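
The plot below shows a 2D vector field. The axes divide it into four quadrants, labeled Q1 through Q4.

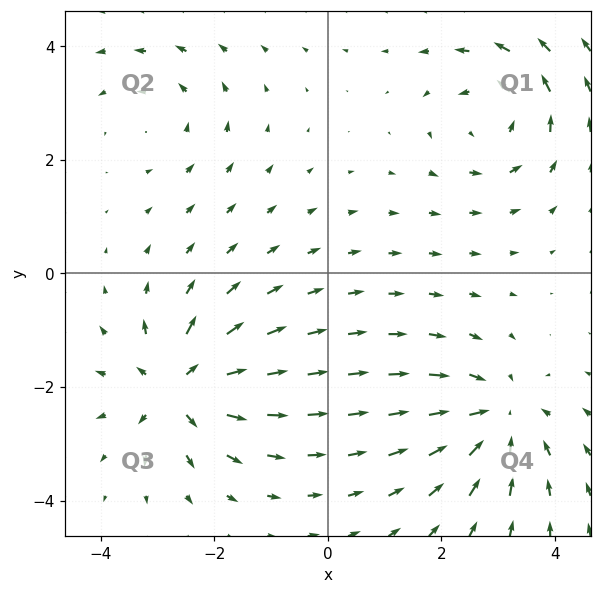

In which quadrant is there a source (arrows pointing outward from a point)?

Q3

The source sits at approximately (-2.6, -2.0), which lies in quadrant Q3. The divergence there is about +6, positive as expected for a source.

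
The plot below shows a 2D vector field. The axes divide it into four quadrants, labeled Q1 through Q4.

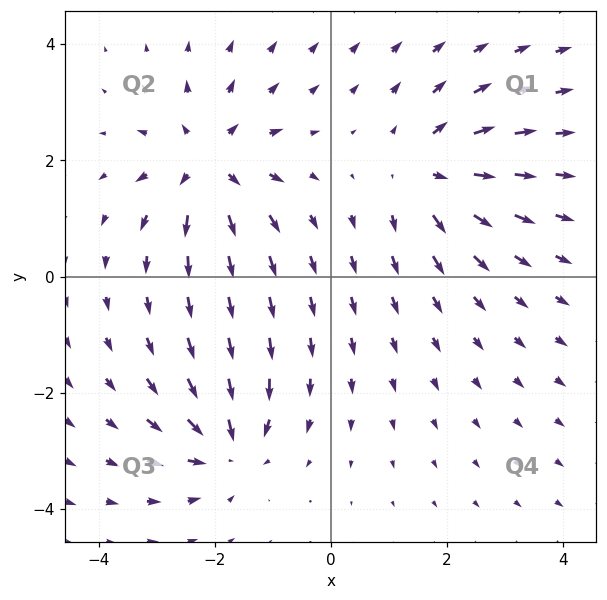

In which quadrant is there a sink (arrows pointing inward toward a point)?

The sink sits at approximately (-1.8, -2.9), which lies in quadrant Q3. The divergence there is about -5, negative as expected for a sink.

Q3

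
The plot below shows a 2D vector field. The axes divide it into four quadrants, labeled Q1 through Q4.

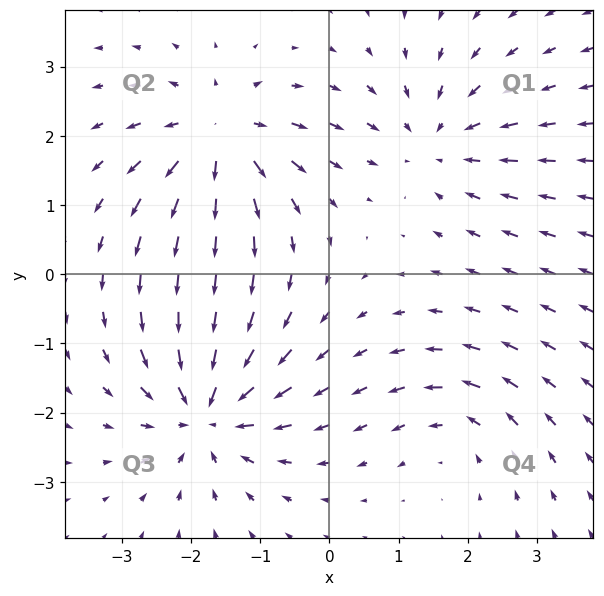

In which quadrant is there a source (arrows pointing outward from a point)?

Q2

The source sits at approximately (-1.6, 2.0), which lies in quadrant Q2. The divergence there is about +5, positive as expected for a source.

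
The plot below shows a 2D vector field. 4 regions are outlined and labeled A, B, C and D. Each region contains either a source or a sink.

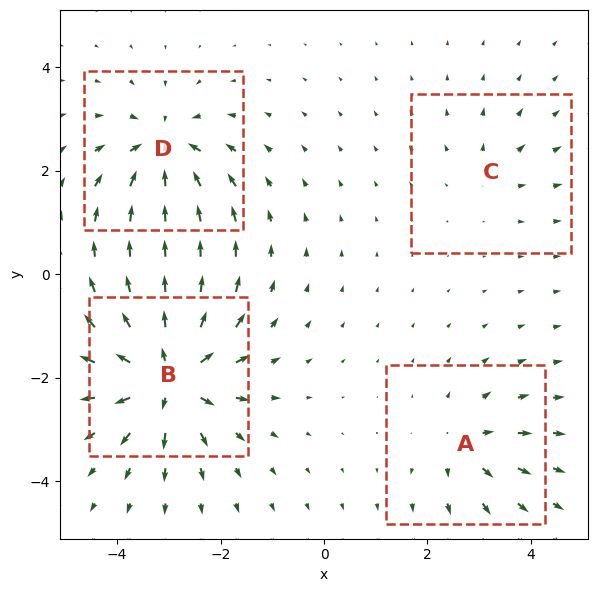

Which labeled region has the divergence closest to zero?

C

Divergence at each region's feature centre — A: about +4, B: about +9, C: about +3, D: about -6. Region C is closest to zero.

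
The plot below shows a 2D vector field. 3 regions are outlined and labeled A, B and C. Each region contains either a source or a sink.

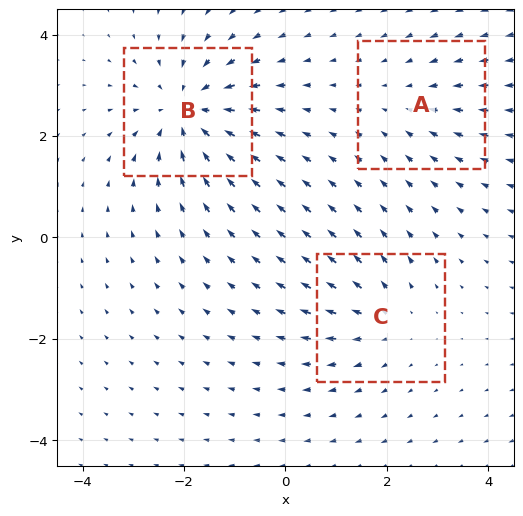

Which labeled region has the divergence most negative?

B

Divergence at each region's feature centre — A: about -2, B: about -5, C: about +3. Region B is most negative.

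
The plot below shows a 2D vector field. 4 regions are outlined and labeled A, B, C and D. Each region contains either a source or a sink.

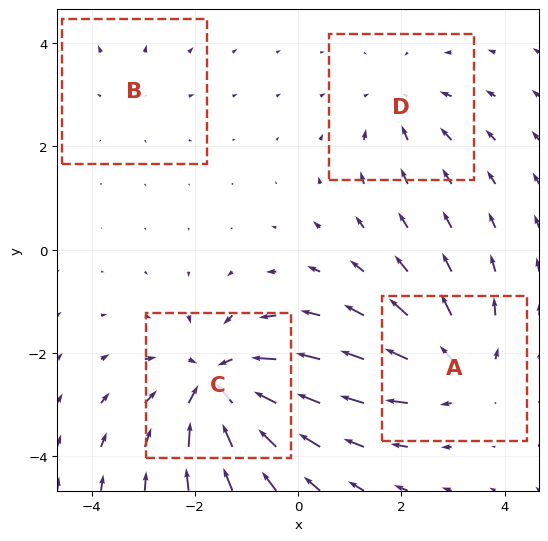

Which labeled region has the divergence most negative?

C

Divergence at each region's feature centre — A: about +4, B: about +2, C: about -7, D: about -3. Region C is most negative.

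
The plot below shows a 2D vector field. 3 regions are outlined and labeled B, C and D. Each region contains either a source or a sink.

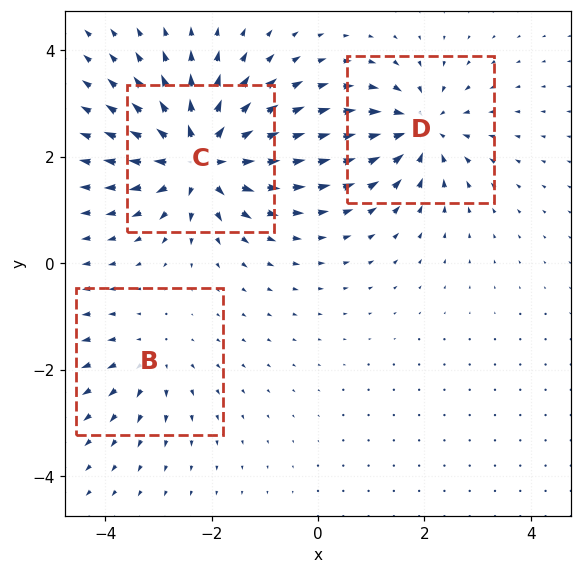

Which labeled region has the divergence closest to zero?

Divergence at each region's feature centre — B: about +2, C: about +6, D: about -4. Region B is closest to zero.

B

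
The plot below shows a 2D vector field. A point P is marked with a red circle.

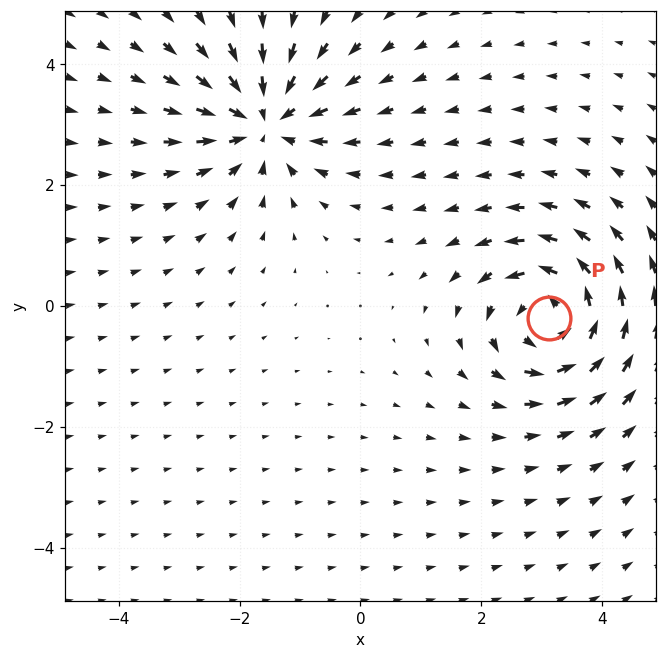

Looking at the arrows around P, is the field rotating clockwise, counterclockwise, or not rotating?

Near P at (3.1, -0.2) the arrows circulate counterclockwise. The curl (z-component) there is about +4; positive curl means counterclockwise rotation.

counterclockwise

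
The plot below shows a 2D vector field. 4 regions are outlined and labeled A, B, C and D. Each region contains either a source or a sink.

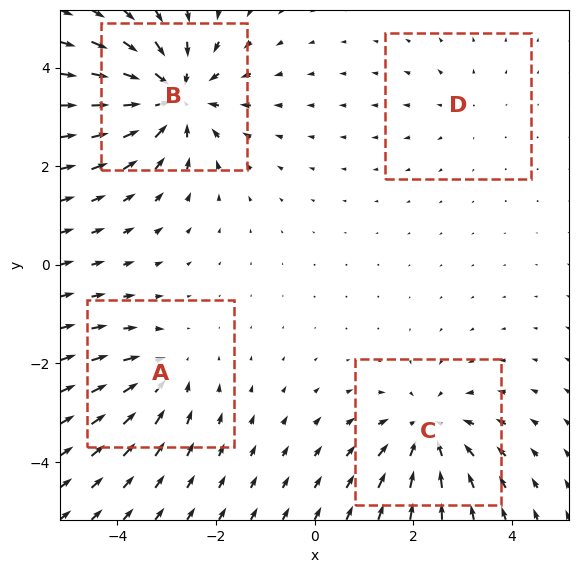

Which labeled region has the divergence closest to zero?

Divergence at each region's feature centre — A: about -3, B: about -6, C: about -5, D: about +2. Region D is closest to zero.

D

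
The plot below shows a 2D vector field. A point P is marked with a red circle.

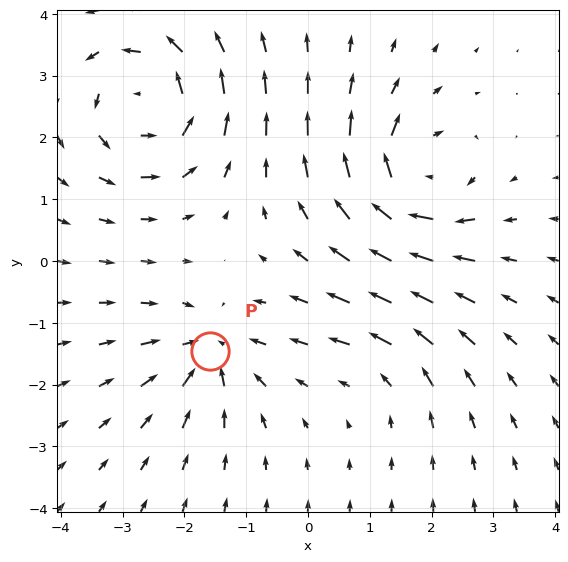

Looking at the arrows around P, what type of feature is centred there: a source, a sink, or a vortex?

At P (-1.6, -1.5) the arrows converge inward. Divergence about -5, curl ≈0 — negative divergence with near-zero curl is a sink.

sink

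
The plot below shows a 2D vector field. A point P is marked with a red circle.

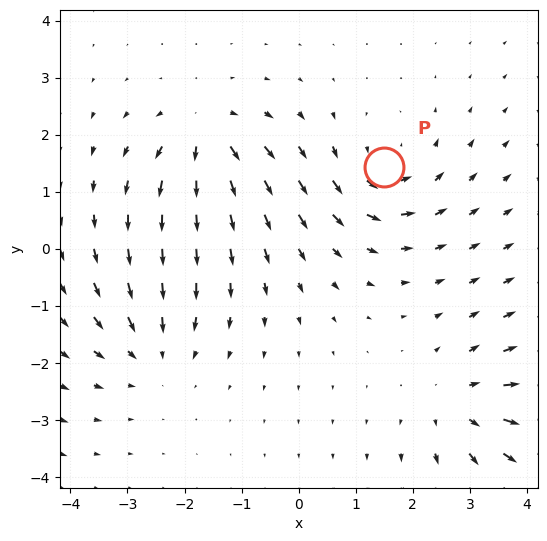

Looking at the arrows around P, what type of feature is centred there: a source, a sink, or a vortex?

At P (1.5, 1.4) the arrows circulate counterclockwise. Divergence ≈0, curl about +4 — near-zero divergence with nonzero curl is a vortex.

vortex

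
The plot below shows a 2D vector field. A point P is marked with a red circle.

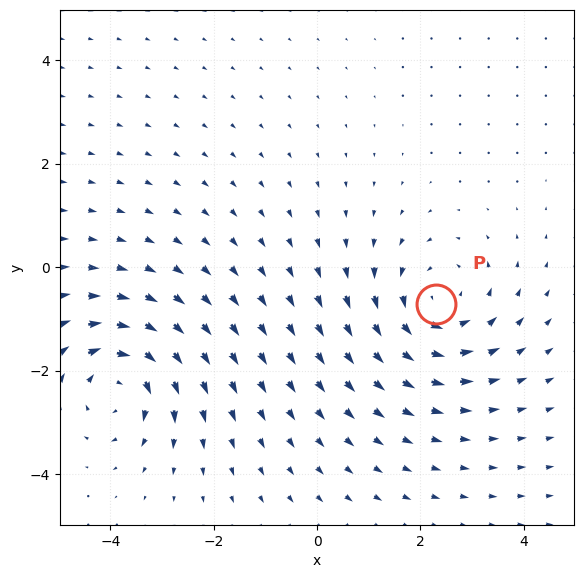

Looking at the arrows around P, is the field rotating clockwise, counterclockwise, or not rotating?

counterclockwise

Near P at (2.3, -0.7) the arrows circulate counterclockwise. The curl (z-component) there is about +4; positive curl means counterclockwise rotation.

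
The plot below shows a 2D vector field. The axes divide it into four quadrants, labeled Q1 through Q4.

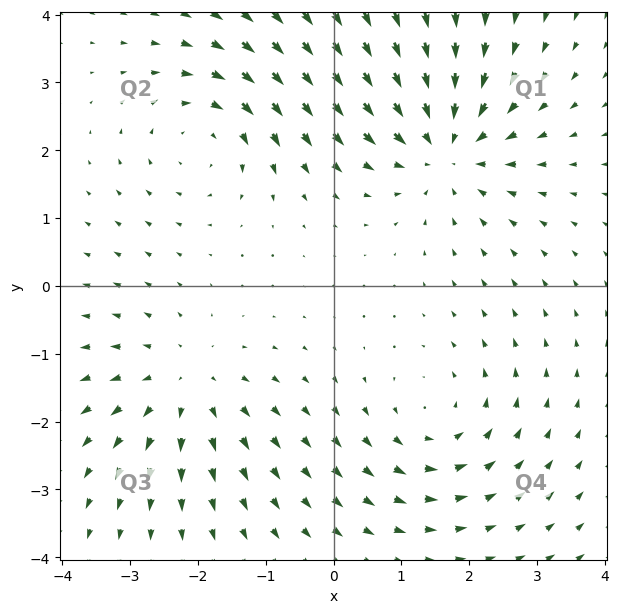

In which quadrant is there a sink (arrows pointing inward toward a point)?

Q1

The sink sits at approximately (1.6, 2.1), which lies in quadrant Q1. The divergence there is about -4, negative as expected for a sink.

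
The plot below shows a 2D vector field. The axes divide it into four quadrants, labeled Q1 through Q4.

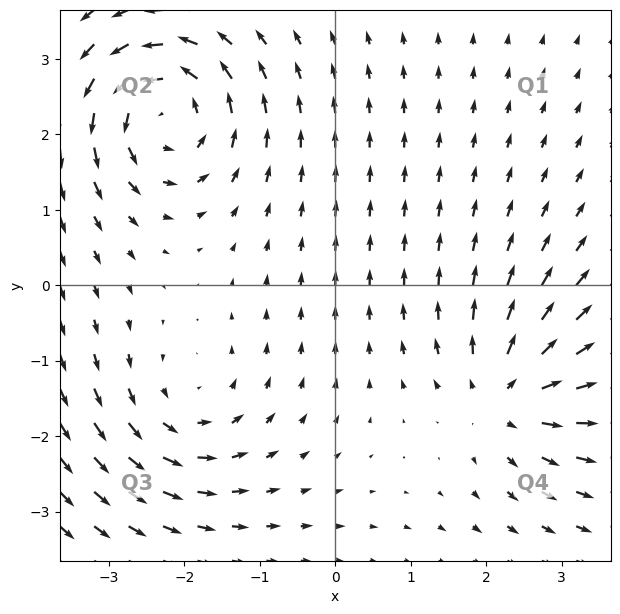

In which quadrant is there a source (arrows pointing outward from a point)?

The source sits at approximately (2.3, -1.5), which lies in quadrant Q4. The divergence there is about +4, positive as expected for a source.

Q4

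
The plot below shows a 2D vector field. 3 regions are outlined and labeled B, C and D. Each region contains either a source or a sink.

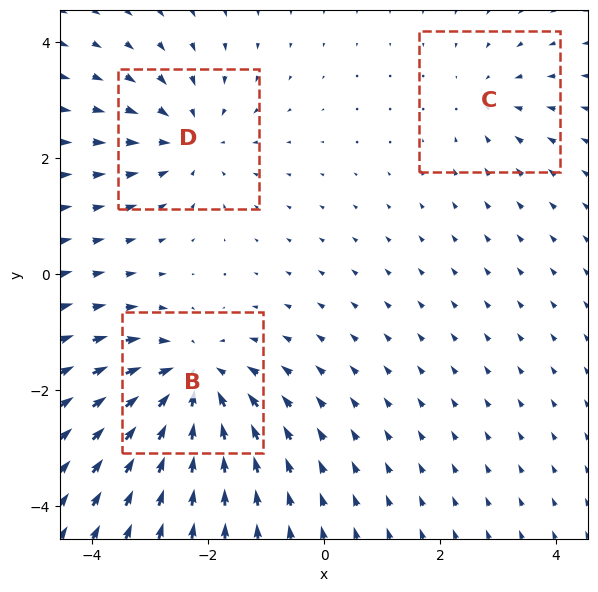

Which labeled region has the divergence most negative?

B

Divergence at each region's feature centre — B: about -4, C: about -2, D: about -3. Region B is most negative.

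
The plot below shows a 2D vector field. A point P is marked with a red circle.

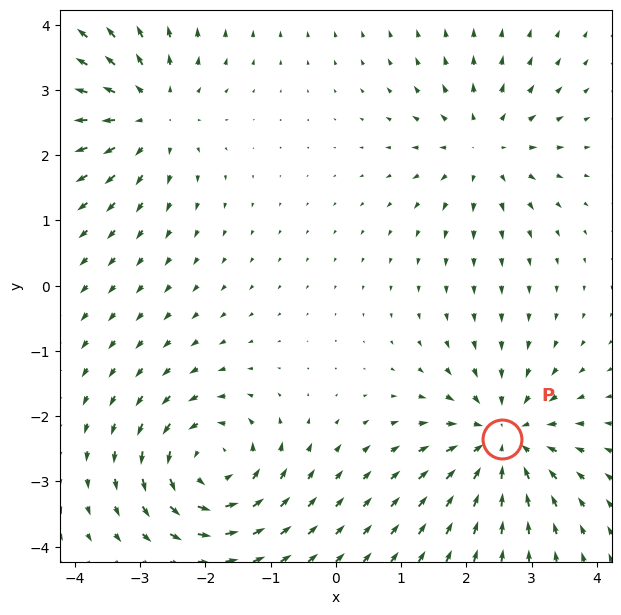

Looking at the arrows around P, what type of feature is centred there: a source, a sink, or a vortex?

sink

At P (2.6, -2.4) the arrows converge inward. Divergence about -4, curl ≈0 — negative divergence with near-zero curl is a sink.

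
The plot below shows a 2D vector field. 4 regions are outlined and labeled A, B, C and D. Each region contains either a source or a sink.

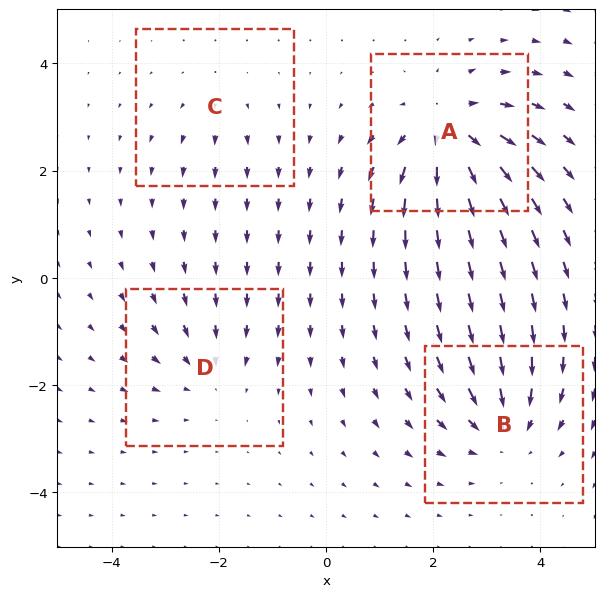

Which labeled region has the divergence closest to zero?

C

Divergence at each region's feature centre — A: about +7, B: about -5, C: about +2, D: about -3. Region C is closest to zero.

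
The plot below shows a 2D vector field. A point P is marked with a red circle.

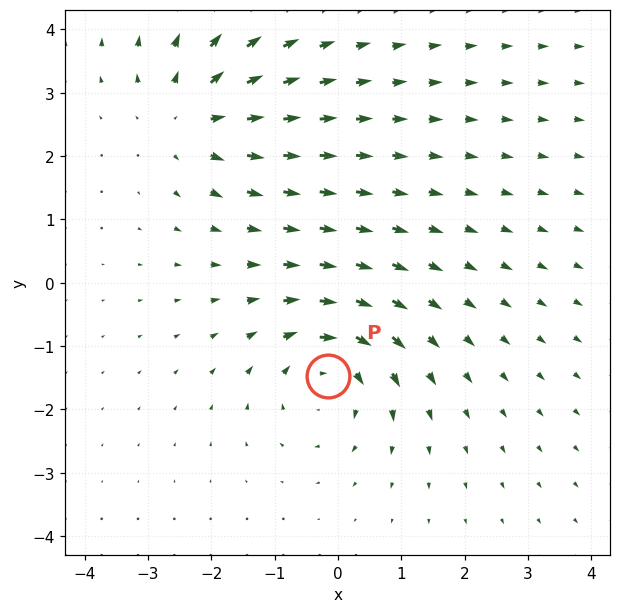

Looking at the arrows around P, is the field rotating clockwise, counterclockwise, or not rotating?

clockwise

Near P at (-0.2, -1.5) the arrows circulate clockwise. The curl (z-component) there is about -5; negative curl means clockwise rotation.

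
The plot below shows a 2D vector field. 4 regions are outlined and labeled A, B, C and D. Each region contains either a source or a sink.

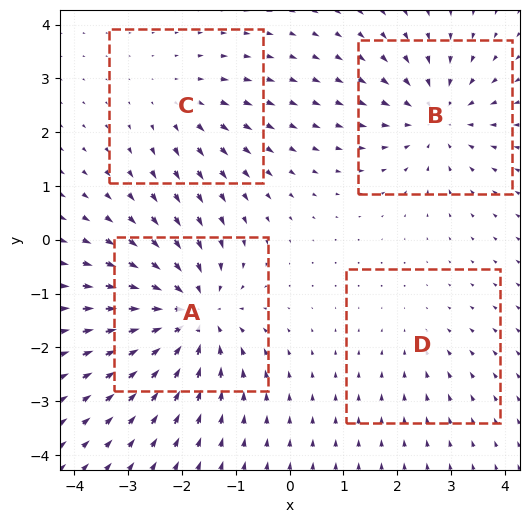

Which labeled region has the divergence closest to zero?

Divergence at each region's feature centre — A: about -7, B: about -5, C: about +3, D: about -2. Region D is closest to zero.

D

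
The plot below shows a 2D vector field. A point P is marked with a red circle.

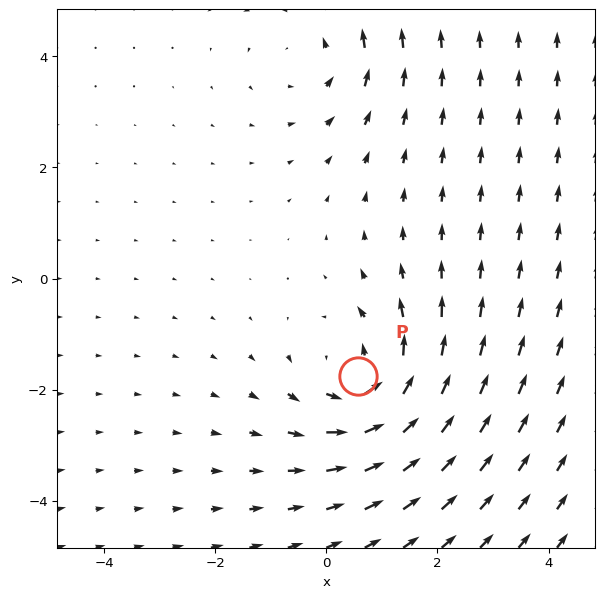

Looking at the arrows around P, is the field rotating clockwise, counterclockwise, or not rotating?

counterclockwise

Near P at (0.6, -1.7) the arrows circulate counterclockwise. The curl (z-component) there is about +4; positive curl means counterclockwise rotation.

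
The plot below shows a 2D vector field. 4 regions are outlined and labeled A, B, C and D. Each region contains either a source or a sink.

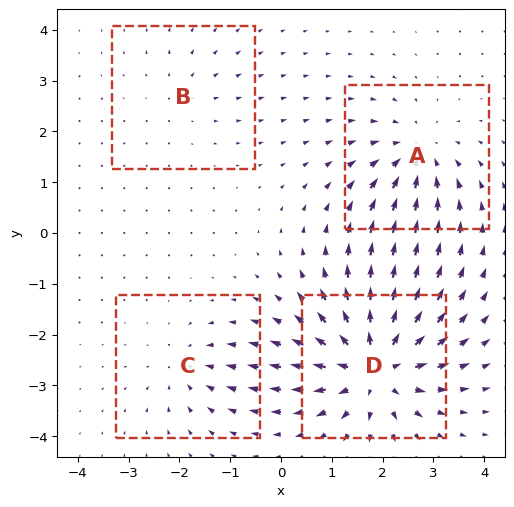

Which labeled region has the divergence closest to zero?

Divergence at each region's feature centre — A: about -5, B: about +2, C: about -3, D: about +8. Region B is closest to zero.

B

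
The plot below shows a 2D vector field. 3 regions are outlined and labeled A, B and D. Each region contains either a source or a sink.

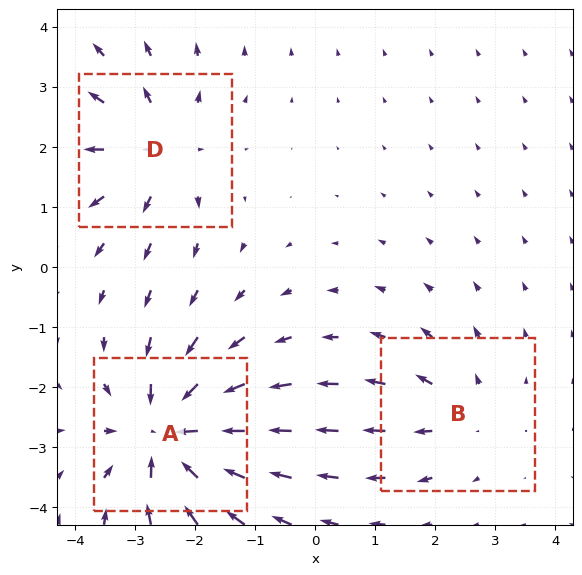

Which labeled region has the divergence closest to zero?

B

Divergence at each region's feature centre — A: about -5, B: about +2, D: about +3. Region B is closest to zero.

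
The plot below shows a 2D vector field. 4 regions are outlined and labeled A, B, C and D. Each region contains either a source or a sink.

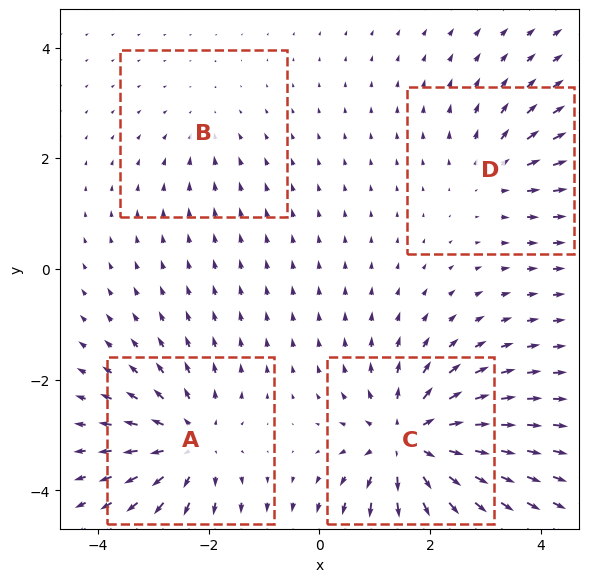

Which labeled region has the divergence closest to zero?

Divergence at each region's feature centre — A: about +5, B: about -2, C: about +7, D: about +3. Region B is closest to zero.

B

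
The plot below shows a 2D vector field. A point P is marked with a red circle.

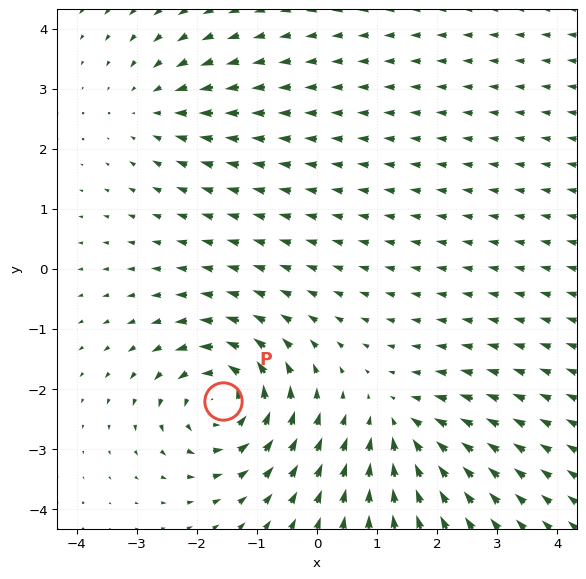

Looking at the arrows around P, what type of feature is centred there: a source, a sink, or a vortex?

vortex

At P (-1.6, -2.2) the arrows circulate counterclockwise. Divergence ≈0, curl about +6 — near-zero divergence with nonzero curl is a vortex.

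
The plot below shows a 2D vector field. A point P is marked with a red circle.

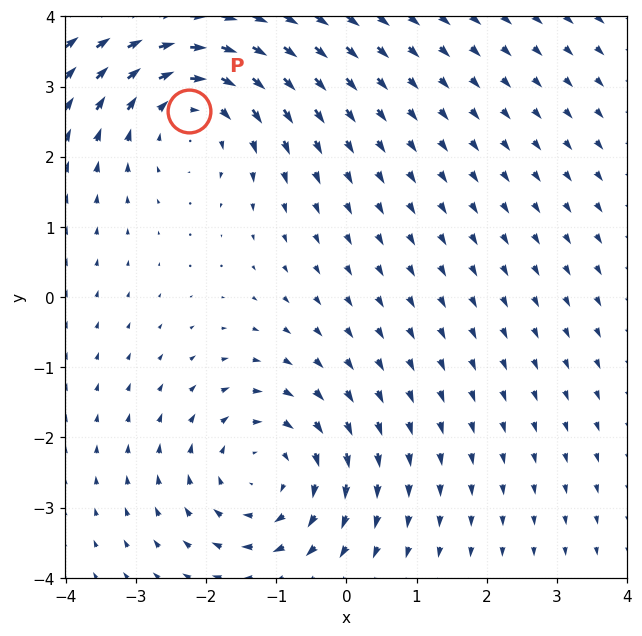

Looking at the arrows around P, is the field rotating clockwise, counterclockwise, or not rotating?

Near P at (-2.2, 2.7) the arrows circulate clockwise. The curl (z-component) there is about -3; negative curl means clockwise rotation.

clockwise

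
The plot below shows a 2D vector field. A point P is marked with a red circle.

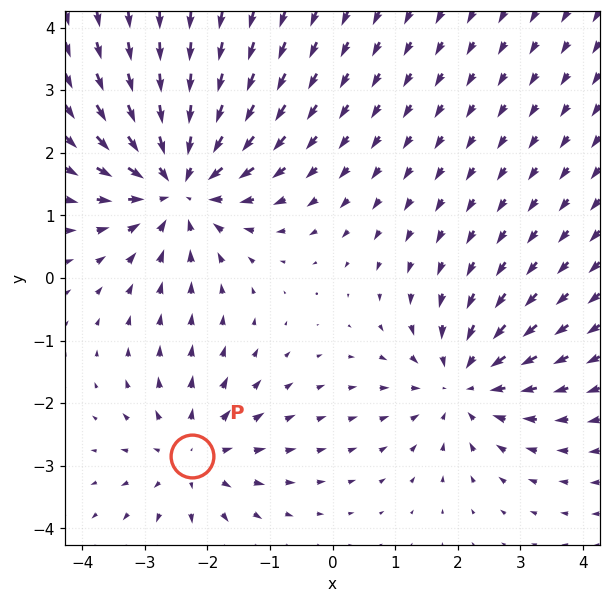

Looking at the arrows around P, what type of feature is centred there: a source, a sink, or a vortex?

At P (-2.2, -2.8) the arrows spread outward. Divergence about +3, curl ≈0 — positive divergence with near-zero curl is a source.

source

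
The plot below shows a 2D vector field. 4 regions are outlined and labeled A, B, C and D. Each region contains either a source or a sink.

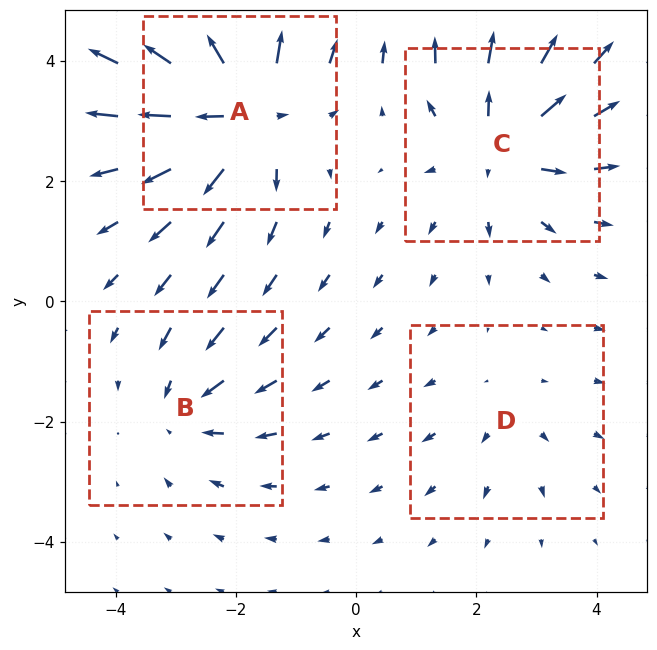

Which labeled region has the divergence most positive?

A

Divergence at each region's feature centre — A: about +7, B: about -3, C: about +5, D: about +2. Region A is most positive.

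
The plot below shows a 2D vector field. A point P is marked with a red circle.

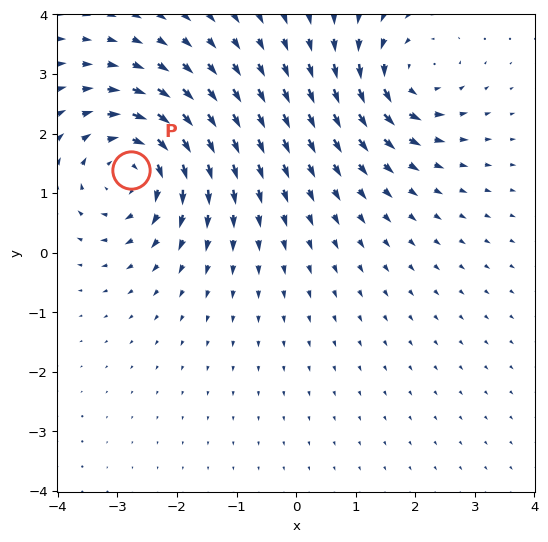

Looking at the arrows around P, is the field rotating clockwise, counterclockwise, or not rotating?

Near P at (-2.8, 1.4) the arrows circulate clockwise. The curl (z-component) there is about -5; negative curl means clockwise rotation.

clockwise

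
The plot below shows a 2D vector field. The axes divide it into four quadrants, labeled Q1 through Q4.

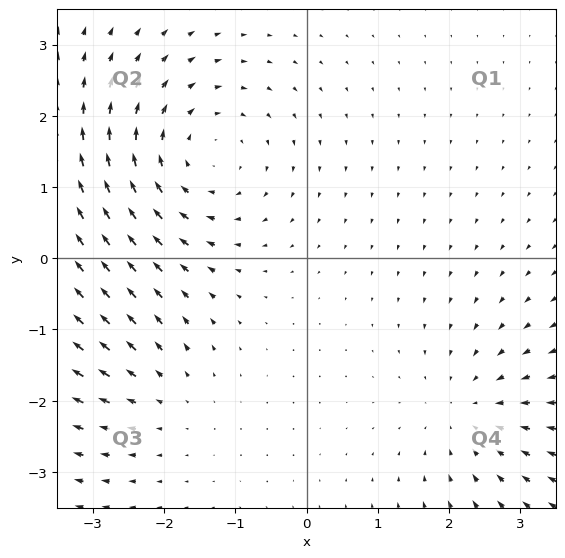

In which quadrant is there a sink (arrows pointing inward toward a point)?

The sink sits at approximately (2.3, -2.2), which lies in quadrant Q4. The divergence there is about -3, negative as expected for a sink.

Q4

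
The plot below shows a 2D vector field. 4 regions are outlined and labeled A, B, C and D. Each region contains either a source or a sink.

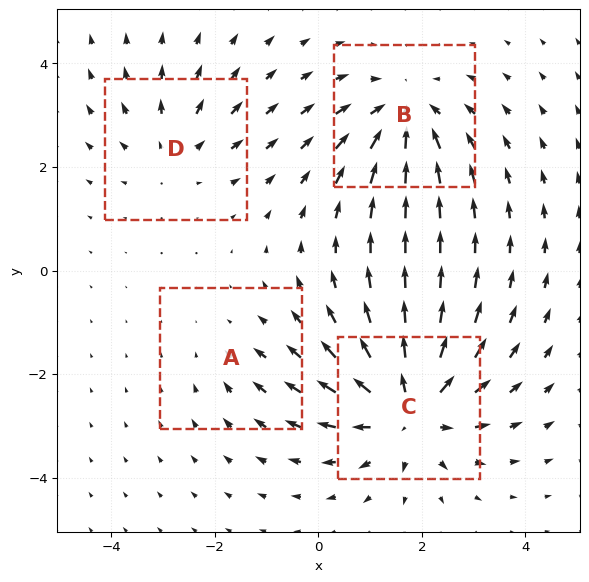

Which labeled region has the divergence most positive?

C

Divergence at each region's feature centre — A: about -2, B: about -5, C: about +7, D: about +3. Region C is most positive.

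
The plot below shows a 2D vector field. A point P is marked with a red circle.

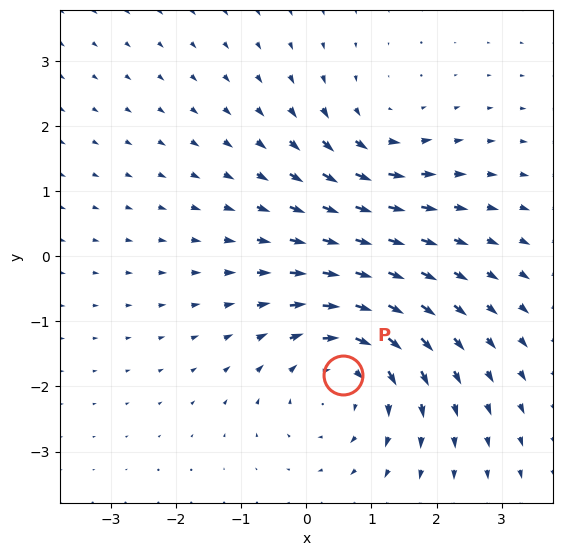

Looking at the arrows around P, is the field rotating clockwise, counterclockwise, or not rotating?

Near P at (0.6, -1.8) the arrows circulate clockwise. The curl (z-component) there is about -4; negative curl means clockwise rotation.

clockwise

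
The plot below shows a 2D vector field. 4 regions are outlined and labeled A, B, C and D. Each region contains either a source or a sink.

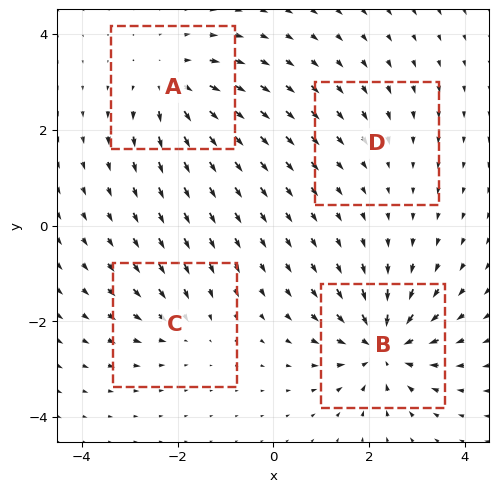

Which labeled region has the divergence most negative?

Divergence at each region's feature centre — A: about +6, B: about -8, C: about -4, D: about -2. Region B is most negative.

B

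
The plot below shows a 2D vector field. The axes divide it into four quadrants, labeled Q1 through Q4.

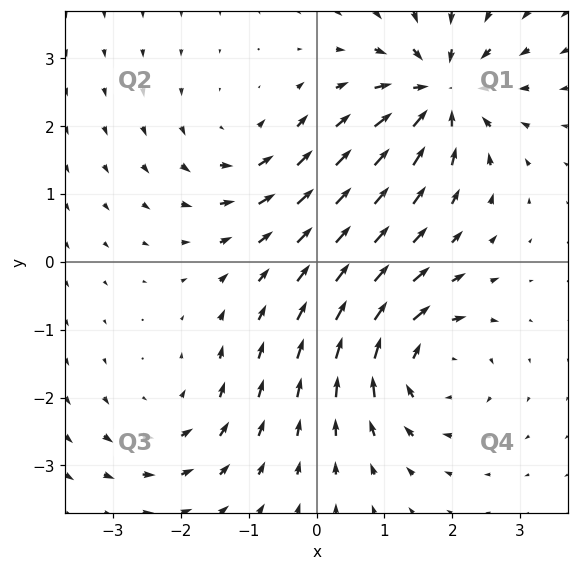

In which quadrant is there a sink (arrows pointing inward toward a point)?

The sink sits at approximately (1.8, 2.5), which lies in quadrant Q1. The divergence there is about -6, negative as expected for a sink.

Q1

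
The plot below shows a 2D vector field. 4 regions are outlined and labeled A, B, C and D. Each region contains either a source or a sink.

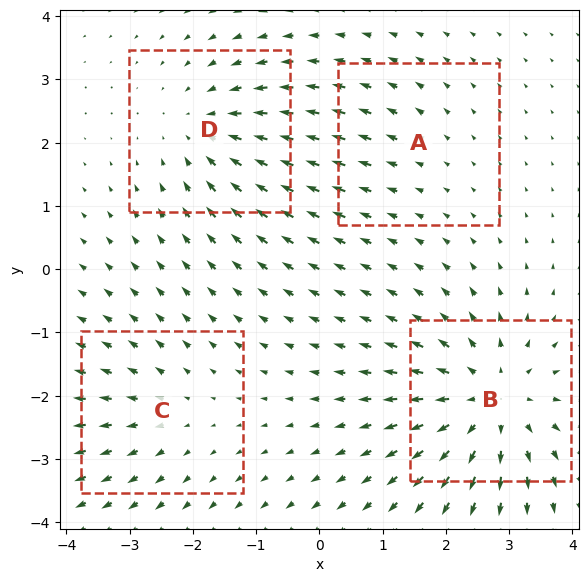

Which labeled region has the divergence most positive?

B

Divergence at each region's feature centre — A: about +2, B: about +6, C: about +3, D: about -4. Region B is most positive.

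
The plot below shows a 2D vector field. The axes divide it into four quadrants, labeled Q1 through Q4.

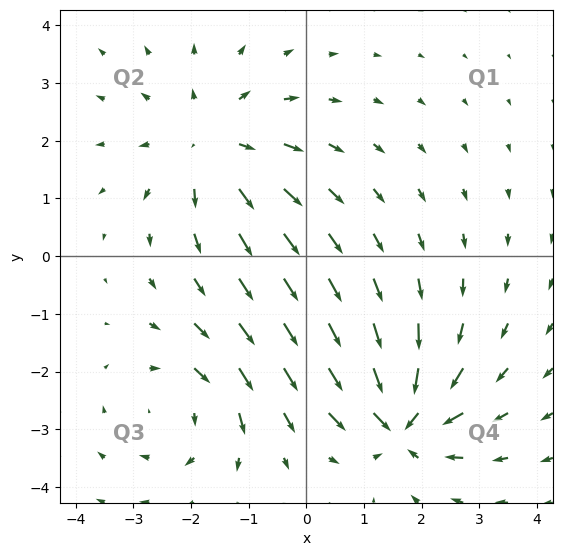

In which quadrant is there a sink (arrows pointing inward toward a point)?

Q4

The sink sits at approximately (1.7, -2.9), which lies in quadrant Q4. The divergence there is about -6, negative as expected for a sink.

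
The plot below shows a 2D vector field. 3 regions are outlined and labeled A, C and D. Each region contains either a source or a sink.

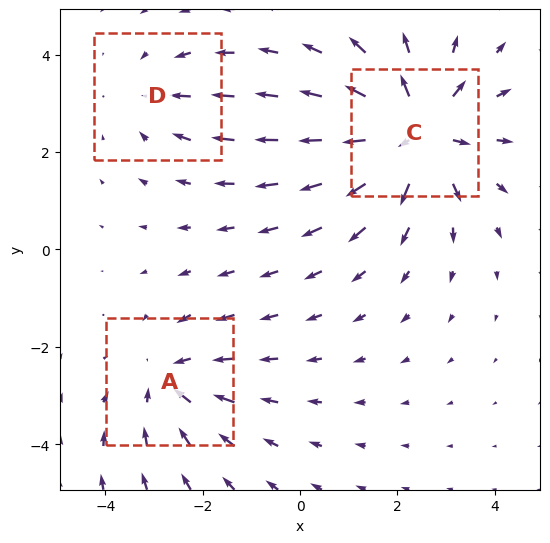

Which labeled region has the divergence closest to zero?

D

Divergence at each region's feature centre — A: about -3, C: about +4, D: about -2. Region D is closest to zero.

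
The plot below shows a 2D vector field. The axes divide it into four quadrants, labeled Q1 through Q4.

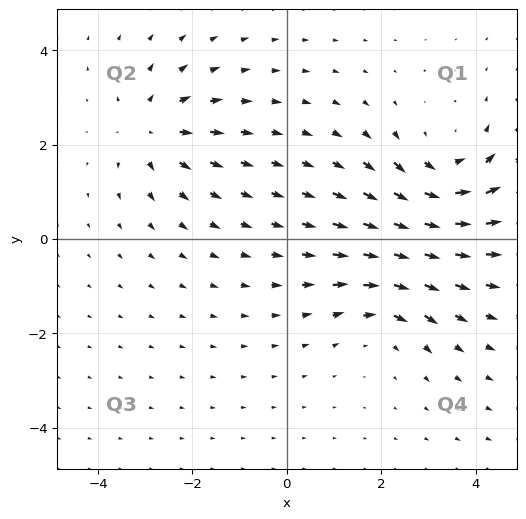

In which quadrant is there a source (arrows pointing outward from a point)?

The source sits at approximately (-2.9, 2.3), which lies in quadrant Q2. The divergence there is about +4, positive as expected for a source.

Q2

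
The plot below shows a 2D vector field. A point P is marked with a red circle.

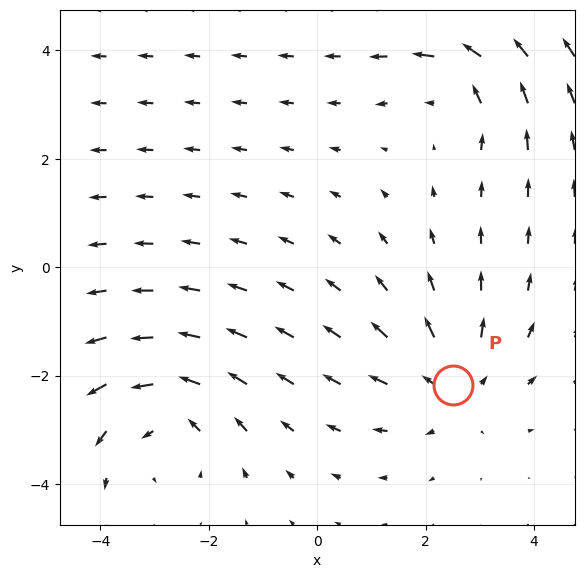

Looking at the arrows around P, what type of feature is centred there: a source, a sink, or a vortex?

source

At P (2.5, -2.2) the arrows spread outward. Divergence about +3, curl ≈0 — positive divergence with near-zero curl is a source.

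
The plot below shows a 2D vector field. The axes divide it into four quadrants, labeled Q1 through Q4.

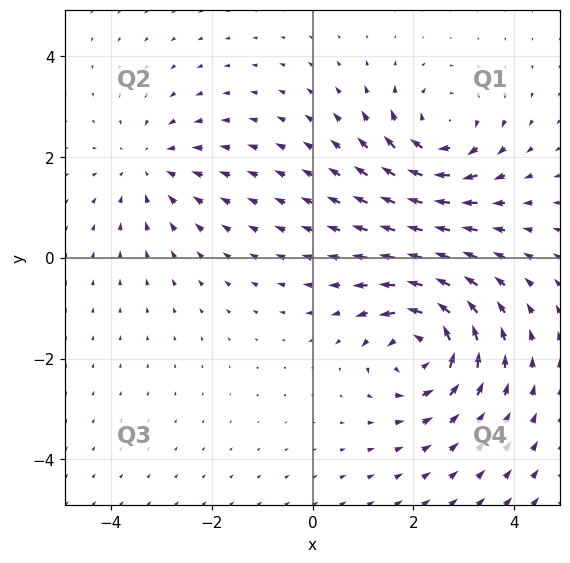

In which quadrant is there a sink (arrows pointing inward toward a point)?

Q2

The sink sits at approximately (-3.2, 1.8), which lies in quadrant Q2. The divergence there is about -3, negative as expected for a sink.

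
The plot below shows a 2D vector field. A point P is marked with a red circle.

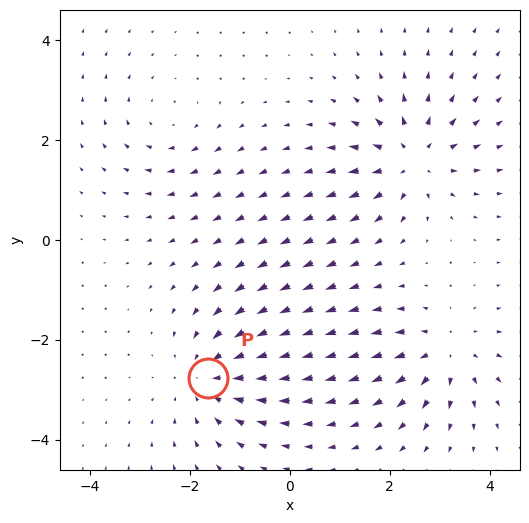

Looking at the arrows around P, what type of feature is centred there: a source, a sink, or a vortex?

At P (-1.6, -2.8) the arrows converge inward. Divergence about -4, curl ≈0 — negative divergence with near-zero curl is a sink.

sink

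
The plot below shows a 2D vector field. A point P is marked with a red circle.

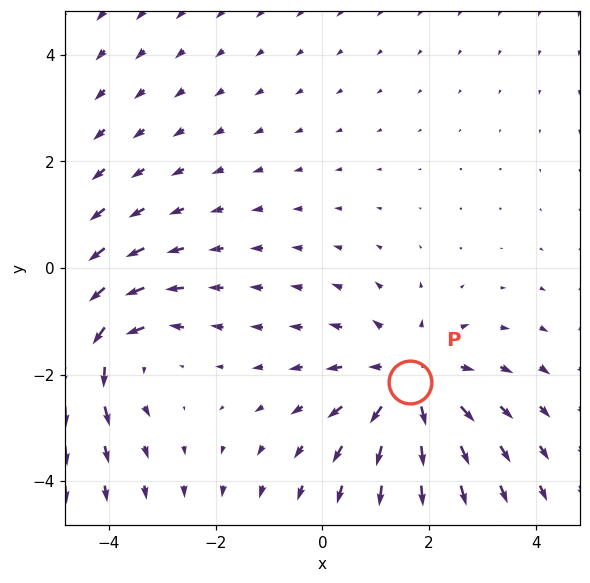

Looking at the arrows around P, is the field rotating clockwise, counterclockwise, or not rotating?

not rotating

Near P at (1.6, -2.1) the arrows show no circulation. The curl there is ≈0.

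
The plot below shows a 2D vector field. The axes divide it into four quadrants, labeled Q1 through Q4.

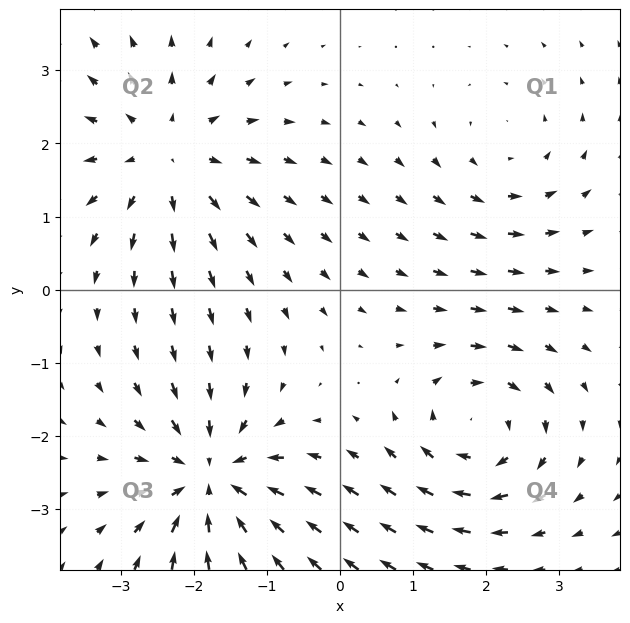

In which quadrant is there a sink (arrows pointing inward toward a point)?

The sink sits at approximately (-1.8, -2.6), which lies in quadrant Q3. The divergence there is about -6, negative as expected for a sink.

Q3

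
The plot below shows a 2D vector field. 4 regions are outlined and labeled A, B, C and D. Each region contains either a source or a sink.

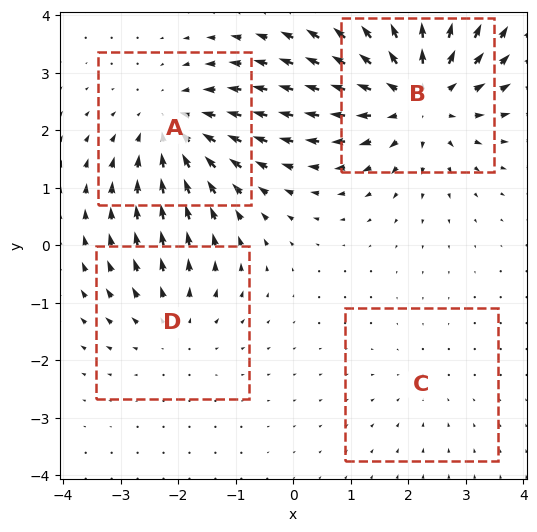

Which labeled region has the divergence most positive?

B

Divergence at each region's feature centre — A: about -4, B: about +6, C: about -2, D: about +3. Region B is most positive.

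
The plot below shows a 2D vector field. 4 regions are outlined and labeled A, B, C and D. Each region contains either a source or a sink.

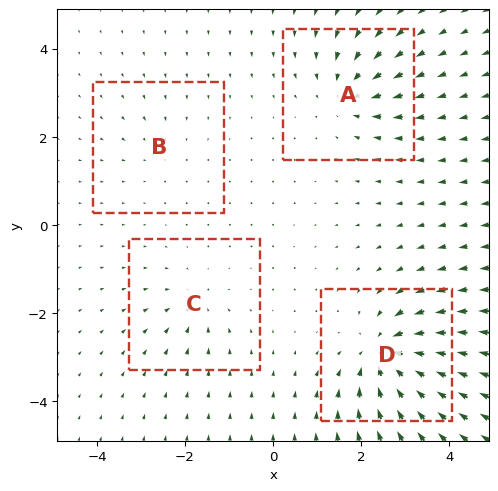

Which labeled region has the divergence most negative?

D

Divergence at each region's feature centre — A: about -6, B: about -2, C: about -4, D: about -8. Region D is most negative.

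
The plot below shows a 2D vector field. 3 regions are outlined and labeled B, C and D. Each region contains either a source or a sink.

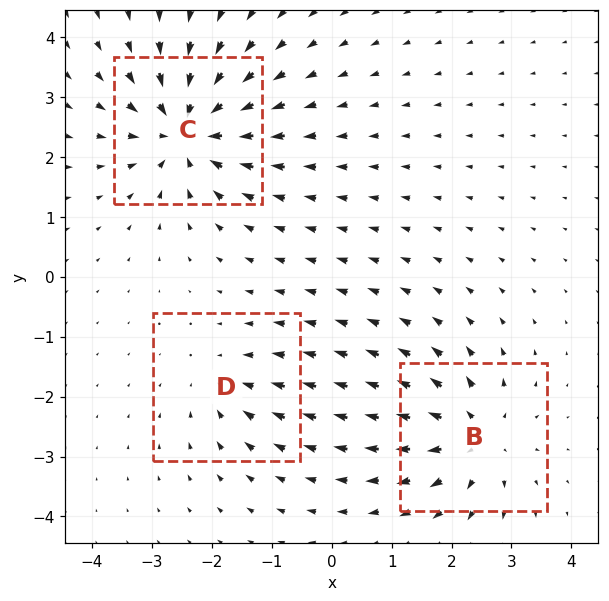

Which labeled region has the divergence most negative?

Divergence at each region's feature centre — B: about +4, C: about -5, D: about -2. Region C is most negative.

C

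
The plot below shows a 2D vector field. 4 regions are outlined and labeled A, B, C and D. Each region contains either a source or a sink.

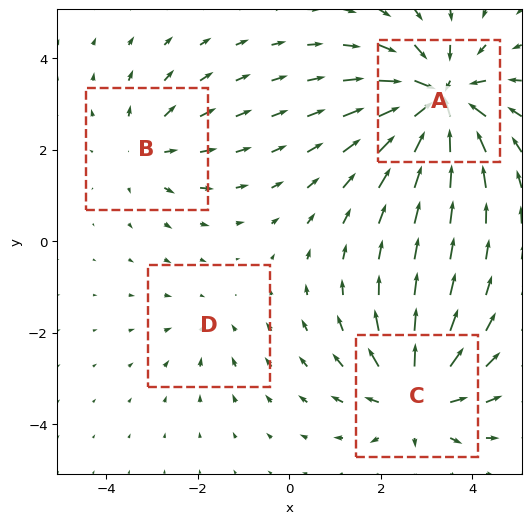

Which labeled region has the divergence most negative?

A

Divergence at each region's feature centre — A: about -7, B: about +3, C: about +5, D: about -2. Region A is most negative.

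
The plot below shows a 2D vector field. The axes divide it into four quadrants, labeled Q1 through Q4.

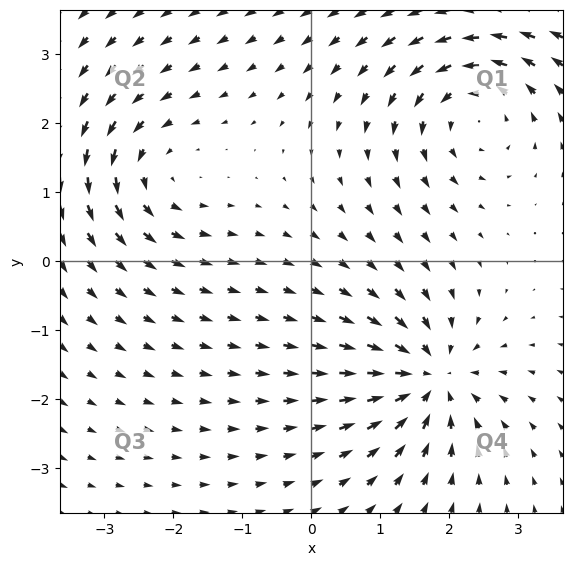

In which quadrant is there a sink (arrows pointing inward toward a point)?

Q4

The sink sits at approximately (1.7, -1.7), which lies in quadrant Q4. The divergence there is about -6, negative as expected for a sink.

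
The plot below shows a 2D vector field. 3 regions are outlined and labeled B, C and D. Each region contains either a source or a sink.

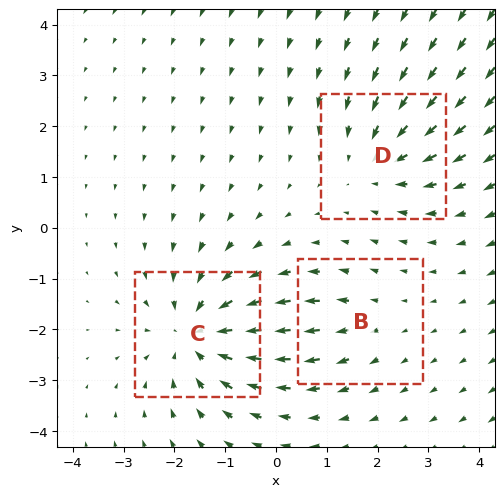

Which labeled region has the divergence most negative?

Divergence at each region's feature centre — B: about +2, C: about -4, D: about -3. Region C is most negative.

C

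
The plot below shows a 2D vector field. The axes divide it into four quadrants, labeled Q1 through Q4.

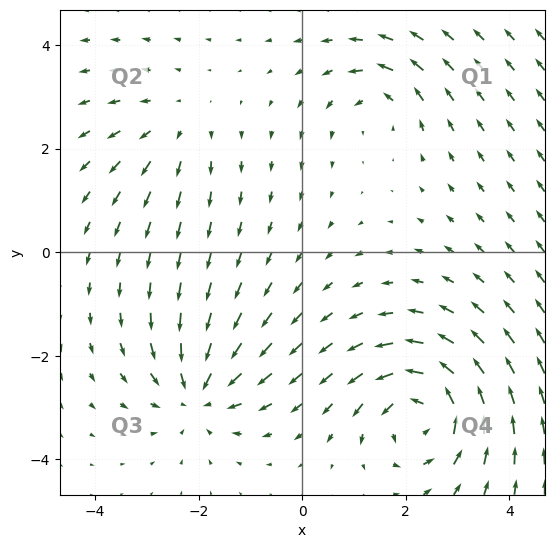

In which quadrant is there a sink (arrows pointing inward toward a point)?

The sink sits at approximately (-2.0, -2.7), which lies in quadrant Q3. The divergence there is about -4, negative as expected for a sink.

Q3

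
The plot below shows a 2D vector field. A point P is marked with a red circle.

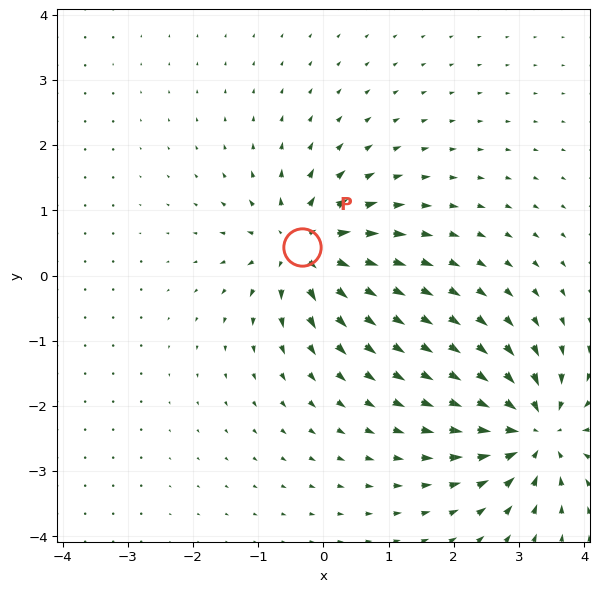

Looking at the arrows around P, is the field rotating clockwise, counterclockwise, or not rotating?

Near P at (-0.3, 0.4) the arrows show no circulation. The curl there is ≈0.

not rotating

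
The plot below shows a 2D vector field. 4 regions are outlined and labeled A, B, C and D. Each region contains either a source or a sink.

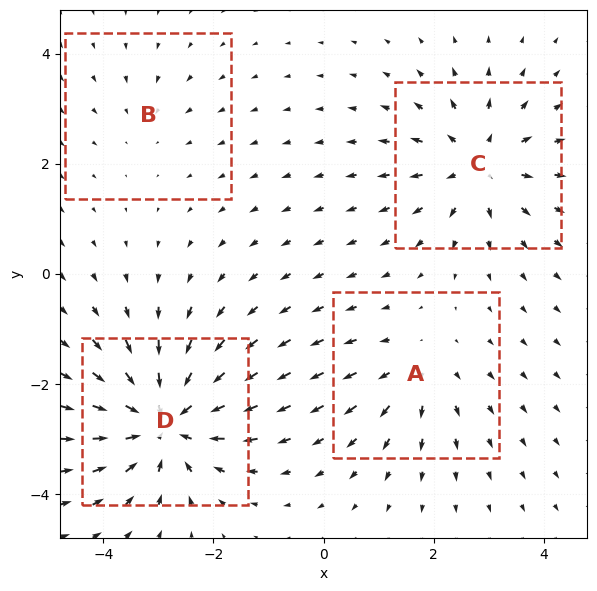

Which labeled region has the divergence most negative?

D

Divergence at each region's feature centre — A: about +4, B: about -2, C: about +6, D: about -8. Region D is most negative.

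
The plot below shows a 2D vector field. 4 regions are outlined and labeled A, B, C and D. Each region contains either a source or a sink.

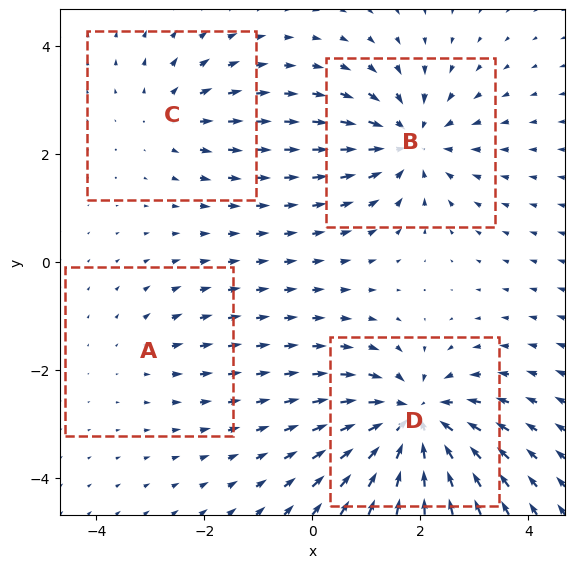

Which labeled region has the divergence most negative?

Divergence at each region's feature centre — A: about +2, B: about -5, C: about +3, D: about -7. Region D is most negative.

D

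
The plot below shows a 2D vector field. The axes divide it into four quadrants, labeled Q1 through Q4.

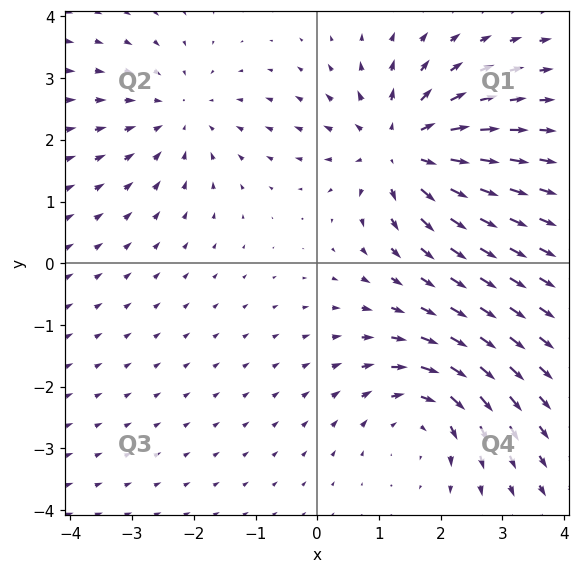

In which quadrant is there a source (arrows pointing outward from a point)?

The source sits at approximately (1.4, 1.9), which lies in quadrant Q1. The divergence there is about +4, positive as expected for a source.

Q1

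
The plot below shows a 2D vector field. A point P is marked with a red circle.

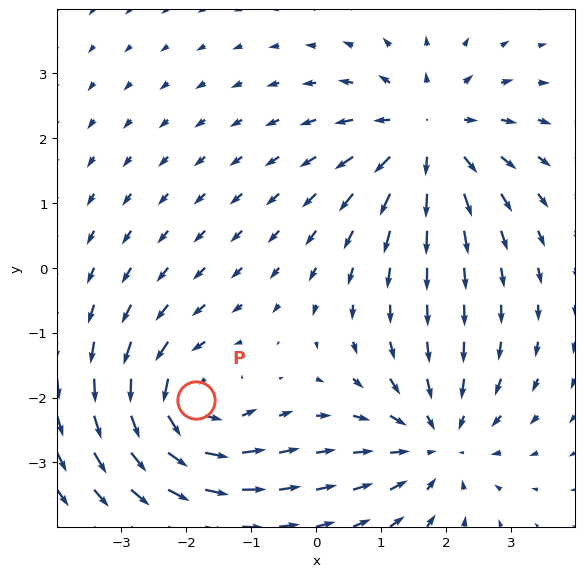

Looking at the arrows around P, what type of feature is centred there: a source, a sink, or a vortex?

vortex

At P (-1.9, -2.0) the arrows circulate counterclockwise. Divergence ≈0, curl about +5 — near-zero divergence with nonzero curl is a vortex.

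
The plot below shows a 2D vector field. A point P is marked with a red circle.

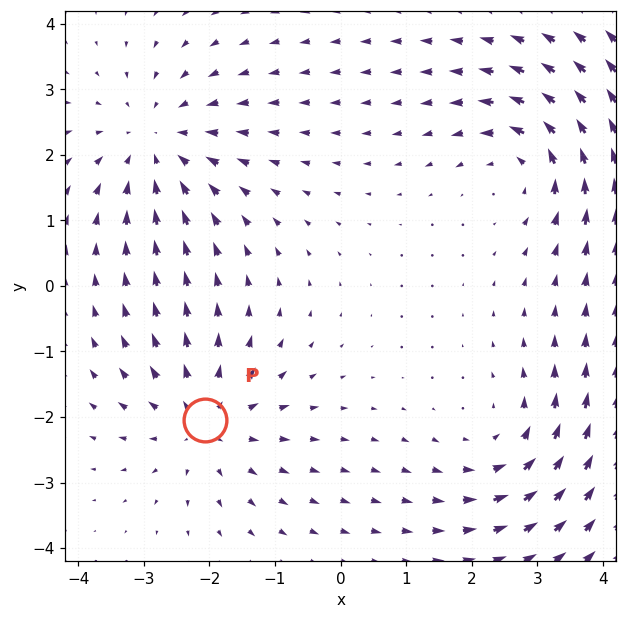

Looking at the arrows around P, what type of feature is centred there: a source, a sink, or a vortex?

At P (-2.1, -2.0) the arrows spread outward. Divergence about +3, curl ≈0 — positive divergence with near-zero curl is a source.

source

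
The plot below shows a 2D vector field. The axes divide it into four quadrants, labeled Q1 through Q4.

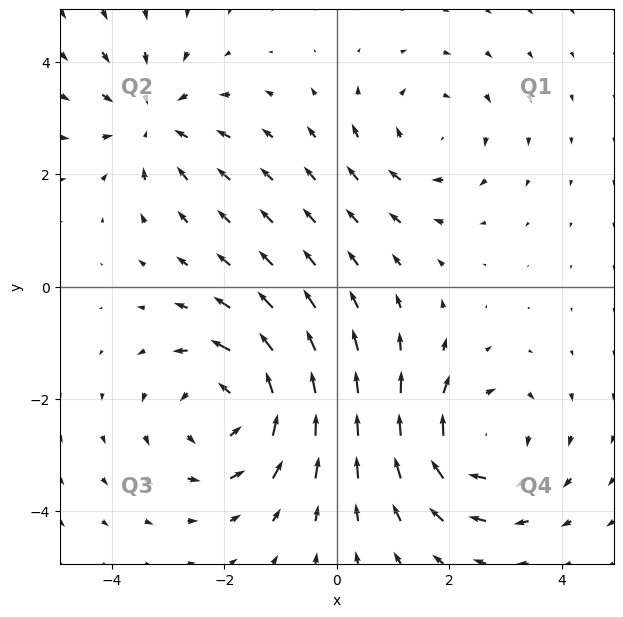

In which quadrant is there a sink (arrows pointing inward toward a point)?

The sink sits at approximately (-3.2, 2.9), which lies in quadrant Q2. The divergence there is about -3, negative as expected for a sink.

Q2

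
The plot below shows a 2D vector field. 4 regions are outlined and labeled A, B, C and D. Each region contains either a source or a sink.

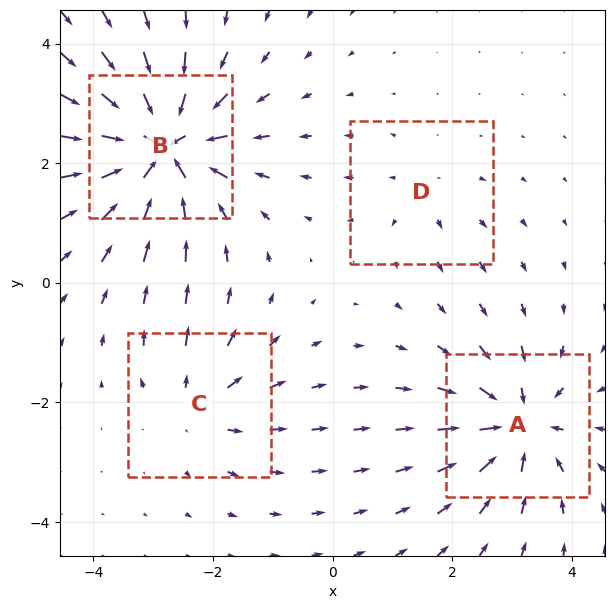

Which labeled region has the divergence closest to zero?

D

Divergence at each region's feature centre — A: about -6, B: about -9, C: about +4, D: about +2. Region D is closest to zero.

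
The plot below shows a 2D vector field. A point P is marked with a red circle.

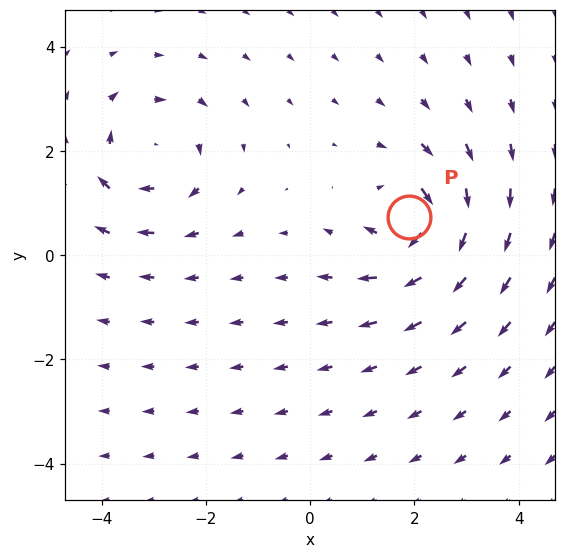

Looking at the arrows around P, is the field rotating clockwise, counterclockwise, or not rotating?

Near P at (1.9, 0.7) the arrows circulate clockwise. The curl (z-component) there is about -6; negative curl means clockwise rotation.

clockwise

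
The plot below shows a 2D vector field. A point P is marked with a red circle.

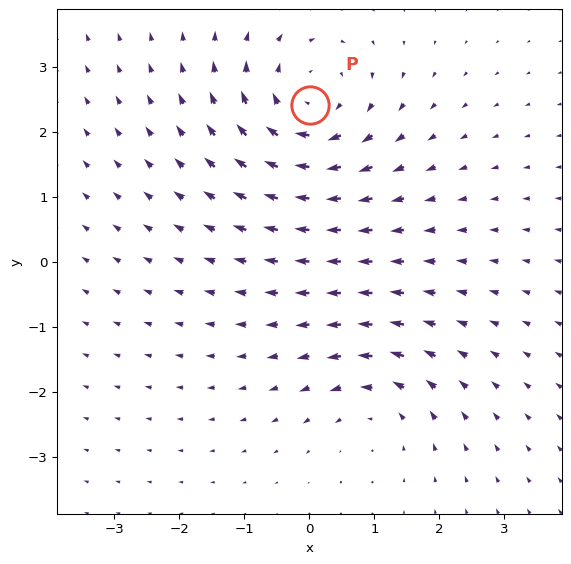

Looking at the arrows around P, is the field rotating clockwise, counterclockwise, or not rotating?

clockwise

Near P at (0.0, 2.4) the arrows circulate clockwise. The curl (z-component) there is about -4; negative curl means clockwise rotation.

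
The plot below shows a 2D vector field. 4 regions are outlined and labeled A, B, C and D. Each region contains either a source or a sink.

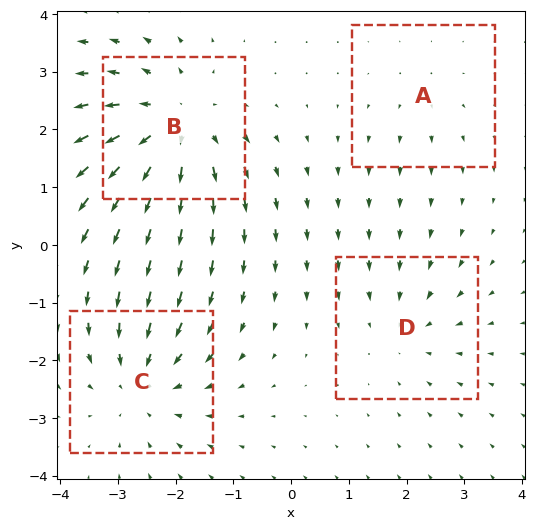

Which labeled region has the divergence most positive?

Divergence at each region's feature centre — A: about +2, B: about +6, C: about -4, D: about -3. Region B is most positive.

B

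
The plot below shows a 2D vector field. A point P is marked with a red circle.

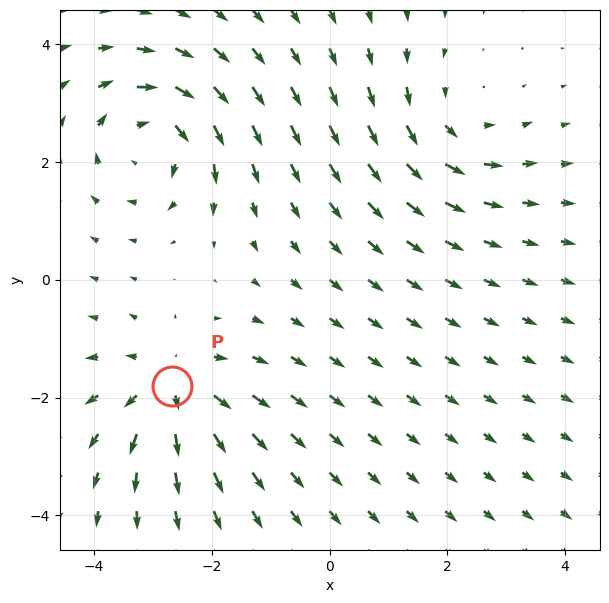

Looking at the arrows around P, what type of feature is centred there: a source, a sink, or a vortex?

source

At P (-2.7, -1.8) the arrows spread outward. Divergence about +4, curl ≈0 — positive divergence with near-zero curl is a source.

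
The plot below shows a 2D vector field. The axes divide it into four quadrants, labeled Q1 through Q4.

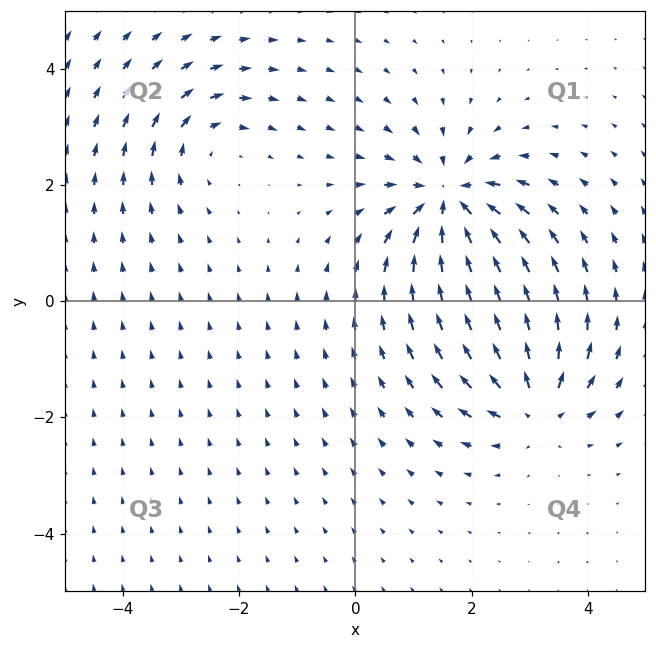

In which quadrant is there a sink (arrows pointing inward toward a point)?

The sink sits at approximately (1.6, 1.7), which lies in quadrant Q1. The divergence there is about -5, negative as expected for a sink.

Q1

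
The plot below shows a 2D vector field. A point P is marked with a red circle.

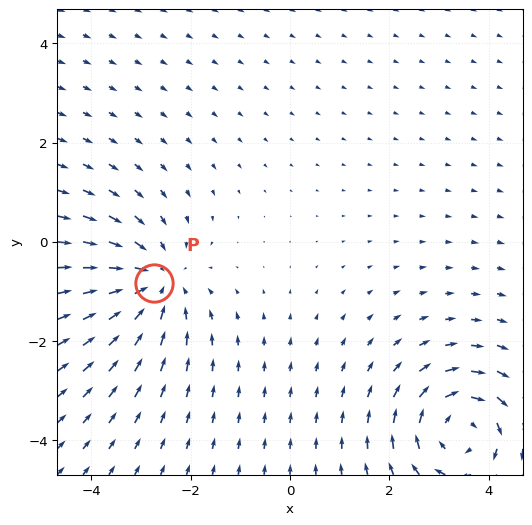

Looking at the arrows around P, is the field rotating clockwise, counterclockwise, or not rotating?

Near P at (-2.7, -0.8) the arrows show no circulation. The curl there is ≈0.

not rotating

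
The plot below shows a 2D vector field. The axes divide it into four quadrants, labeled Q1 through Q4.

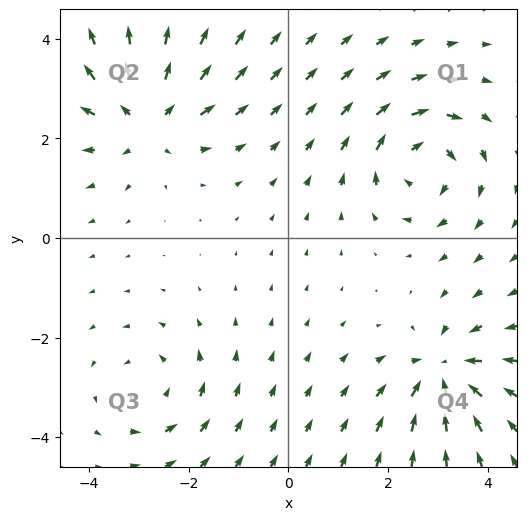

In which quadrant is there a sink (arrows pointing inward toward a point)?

Q4

The sink sits at approximately (3.1, -2.7), which lies in quadrant Q4. The divergence there is about -6, negative as expected for a sink.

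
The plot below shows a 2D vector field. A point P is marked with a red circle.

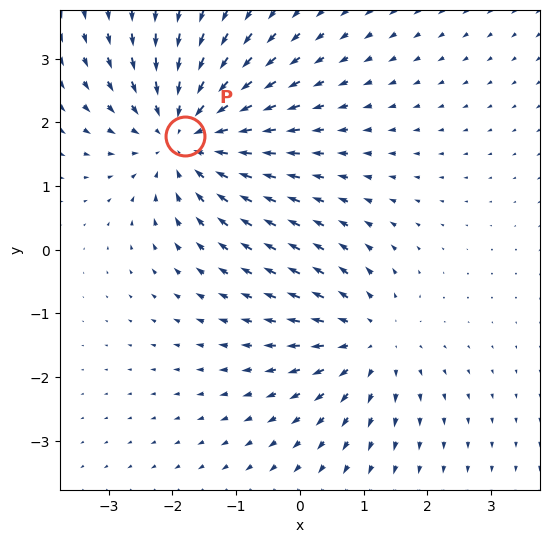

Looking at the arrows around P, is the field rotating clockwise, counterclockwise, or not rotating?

not rotating

Near P at (-1.8, 1.8) the arrows show no circulation. The curl there is ≈0.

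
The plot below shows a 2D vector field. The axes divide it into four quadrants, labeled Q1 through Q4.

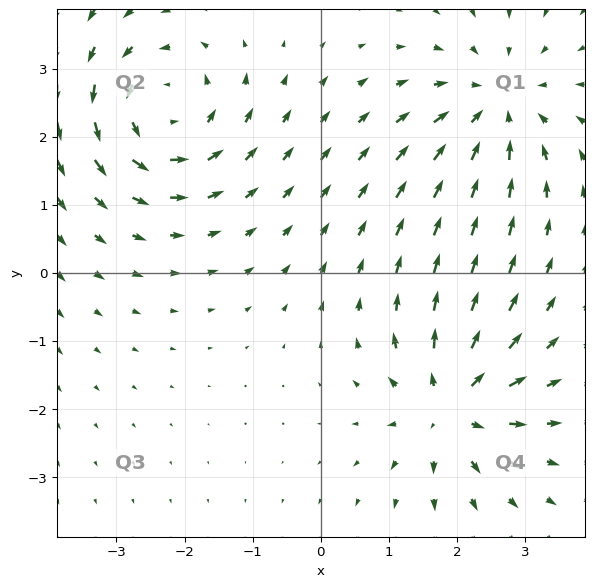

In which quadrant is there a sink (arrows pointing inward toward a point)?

Q1

The sink sits at approximately (2.6, 2.5), which lies in quadrant Q1. The divergence there is about -4, negative as expected for a sink.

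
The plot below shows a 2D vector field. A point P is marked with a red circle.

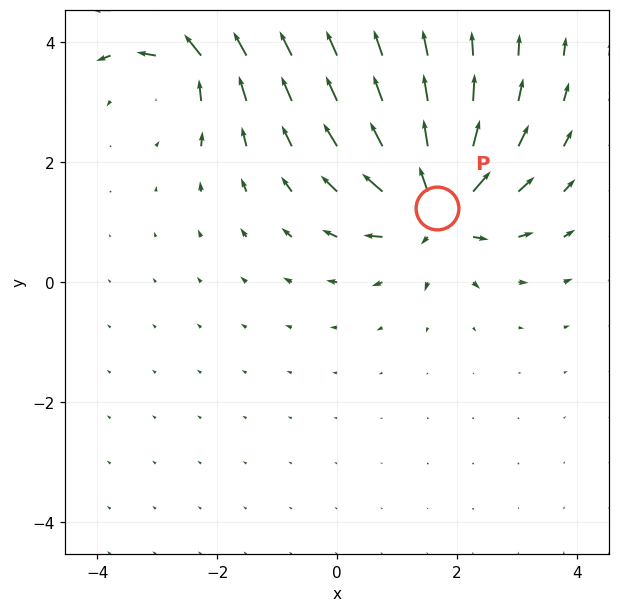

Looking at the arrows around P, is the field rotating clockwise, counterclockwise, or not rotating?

not rotating

Near P at (1.7, 1.2) the arrows show no circulation. The curl there is ≈0.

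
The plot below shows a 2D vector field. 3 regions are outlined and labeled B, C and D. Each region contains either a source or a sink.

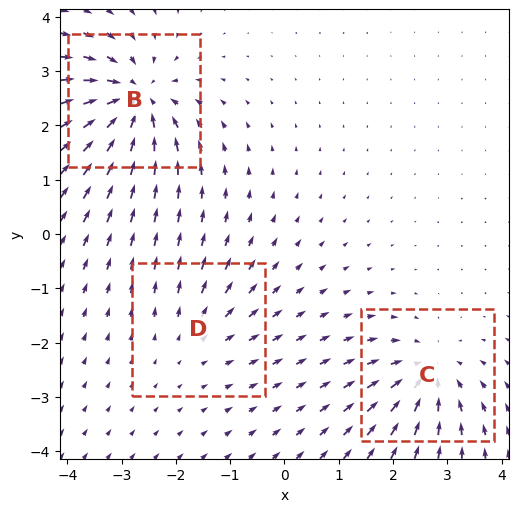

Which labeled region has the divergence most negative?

Divergence at each region's feature centre — B: about -6, C: about -4, D: about +2. Region B is most negative.

B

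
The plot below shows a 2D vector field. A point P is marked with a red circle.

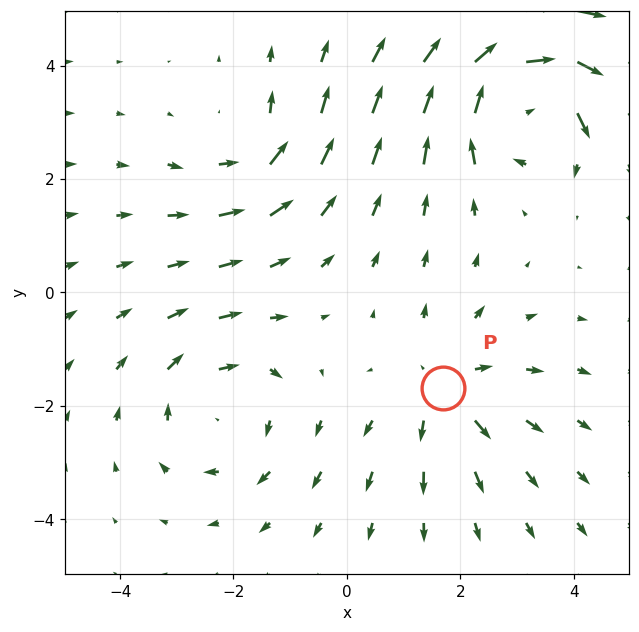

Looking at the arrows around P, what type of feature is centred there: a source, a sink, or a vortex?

source

At P (1.7, -1.7) the arrows spread outward. Divergence about +3, curl ≈0 — positive divergence with near-zero curl is a source.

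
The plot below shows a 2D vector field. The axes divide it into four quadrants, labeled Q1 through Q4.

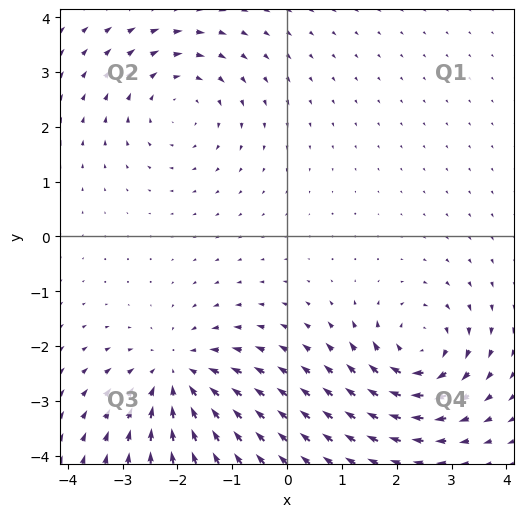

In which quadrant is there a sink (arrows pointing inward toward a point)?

The sink sits at approximately (-2.0, -2.6), which lies in quadrant Q3. The divergence there is about -4, negative as expected for a sink.

Q3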